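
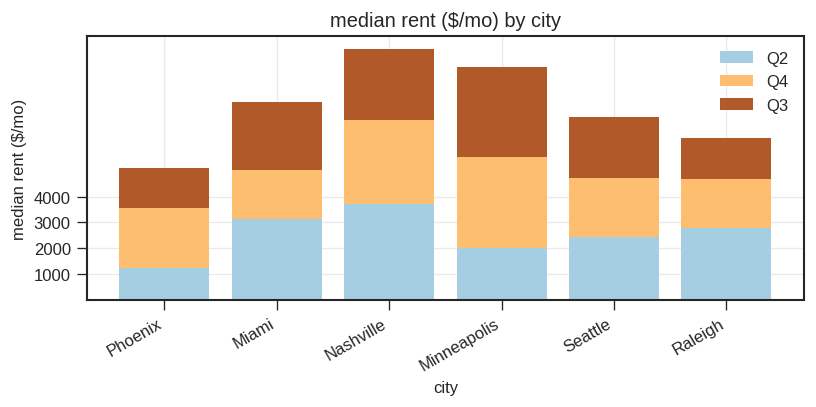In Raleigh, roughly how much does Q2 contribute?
≈ 3000

Q2 top ≈ 3000, bottom ≈ 0; segment ≈ 3000.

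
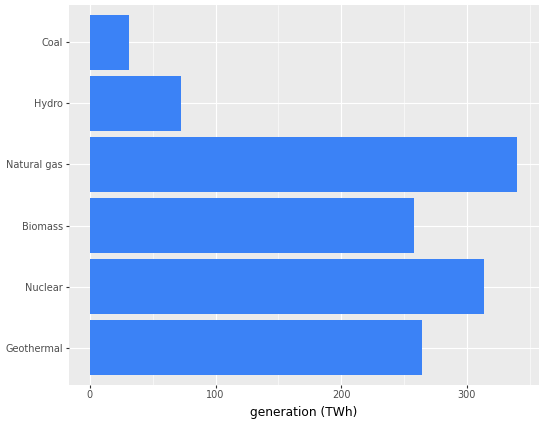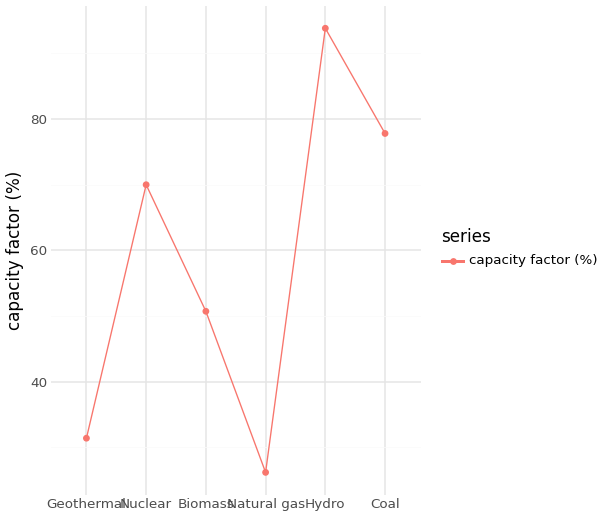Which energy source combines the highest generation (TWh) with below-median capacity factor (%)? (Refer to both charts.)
Chart 2 median capacity factor (%) ≈ 60; below-median energy sources: Geothermal, Biomass, Natural gas. Among those, Natural gas has the highest generation (TWh) (≈ 350).

Natural gas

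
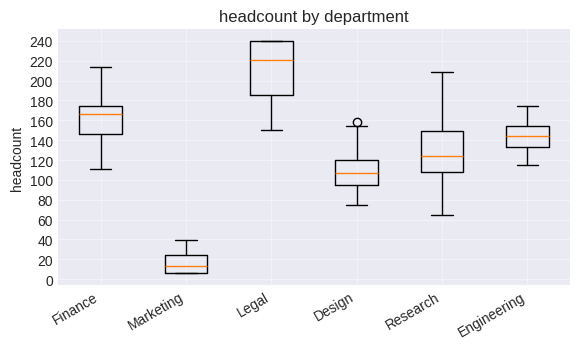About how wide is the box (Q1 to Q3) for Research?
Q3 ≈ 140, Q1 ≈ 100; IQR ≈ 40.

≈ 40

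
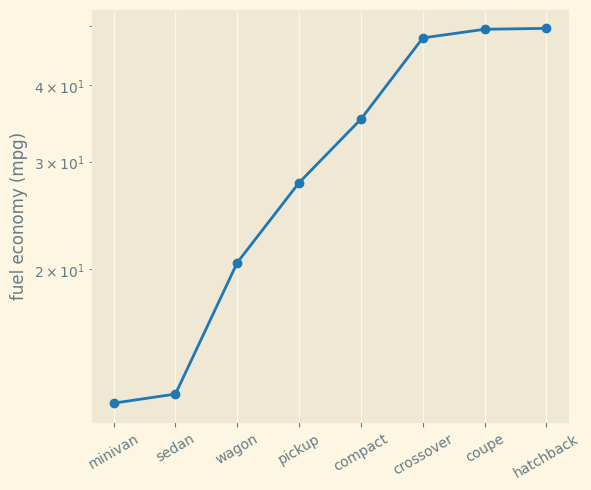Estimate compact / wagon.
compact ≈ 35, wagon ≈ 20; 35/20 ≈ 1.75.

≈ 1.75×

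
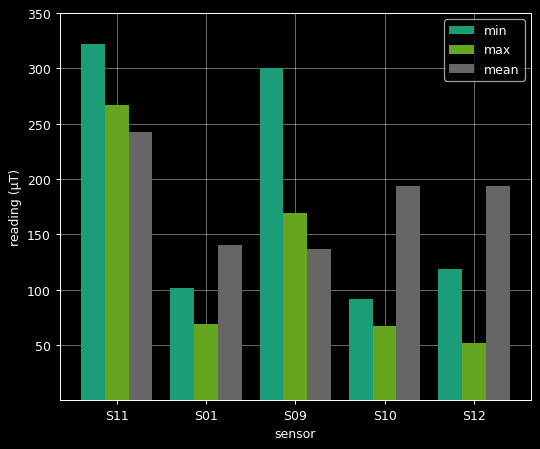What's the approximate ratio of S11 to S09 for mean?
S11 ≈ 250, S09 ≈ 150; 250/150 ≈ 1.67.

≈ 1.67×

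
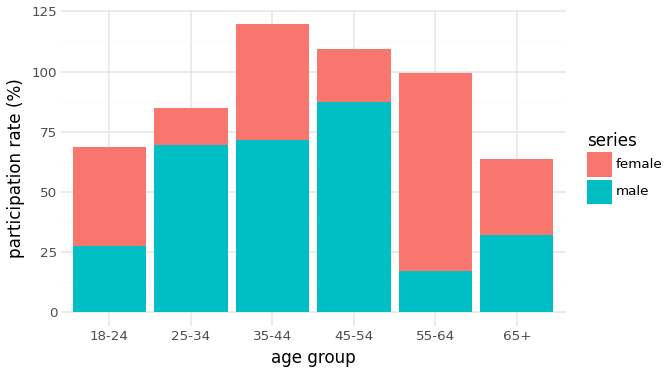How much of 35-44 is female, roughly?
≈ 50

female top ≈ 120, bottom ≈ 70; segment ≈ 50.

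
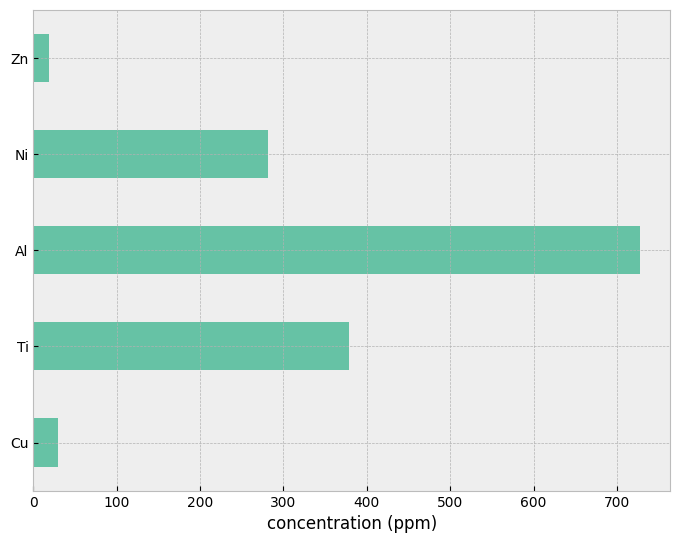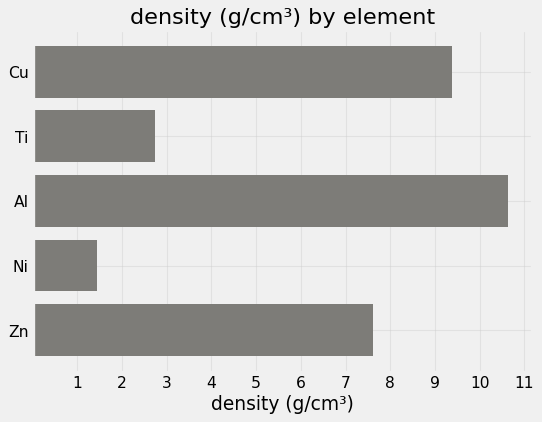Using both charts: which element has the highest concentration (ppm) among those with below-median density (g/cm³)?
Ti

Chart 2 median density (g/cm³) ≈ 8; below-median elements: Ti, Ni. Among those, Ti has the highest concentration (ppm) (≈ 400).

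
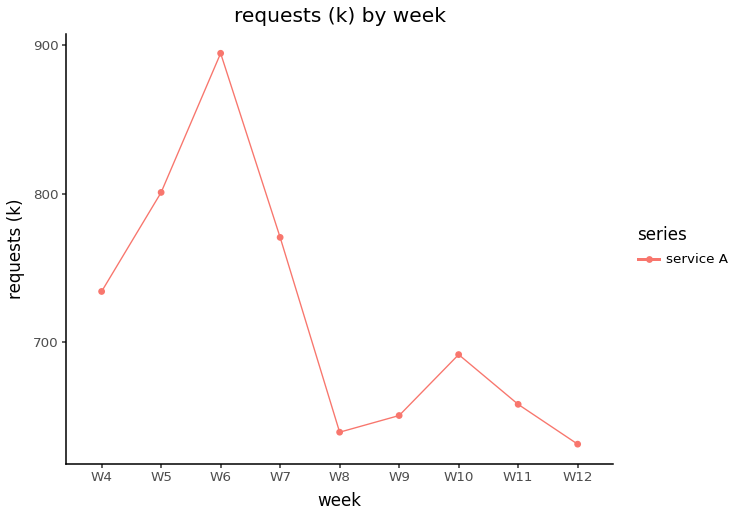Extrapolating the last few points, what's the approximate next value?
Last three: 700, 650, 625 → slope ≈ -37.5/step → next ≈ 587.5.

≈ 587.5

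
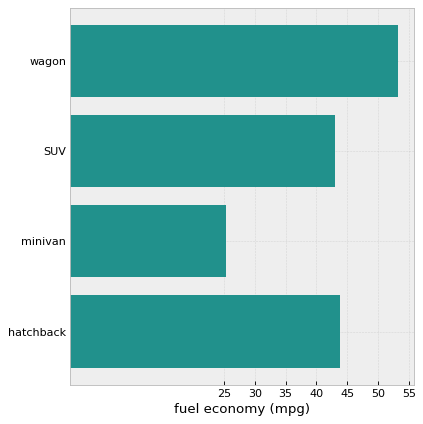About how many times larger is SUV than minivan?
SUV ≈ 45, minivan ≈ 25; 45/25 ≈ 1.8.

≈ 1.8×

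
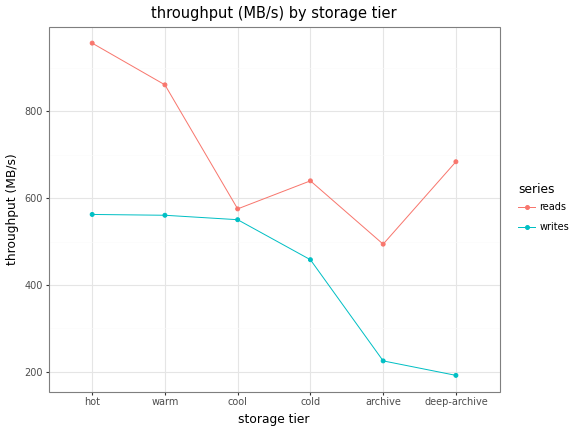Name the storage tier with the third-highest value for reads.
deep-archive

Top 4 for reads: hot ≈ 1000, warm ≈ 900, deep-archive ≈ 700, cold ≈ 600.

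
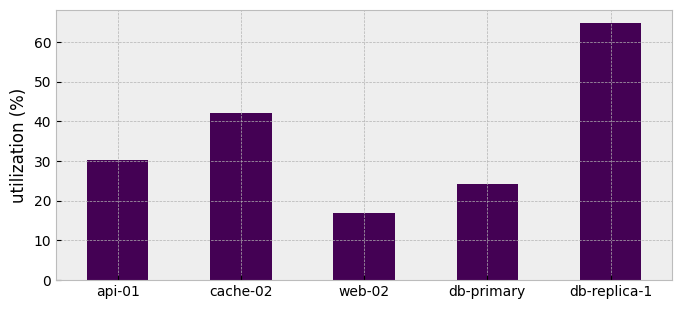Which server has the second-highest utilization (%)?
Top 3: db-replica-1 ≈ 60, cache-02 ≈ 40, api-01 ≈ 30.

cache-02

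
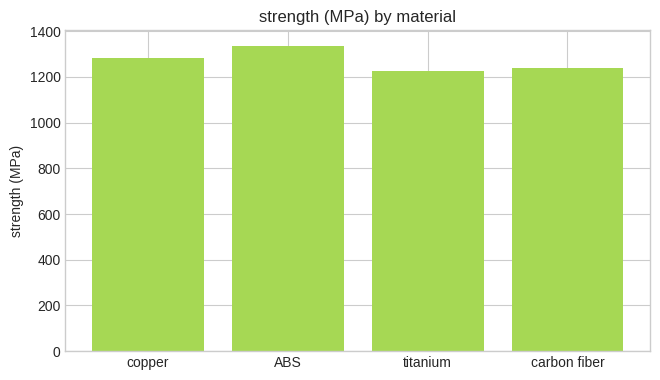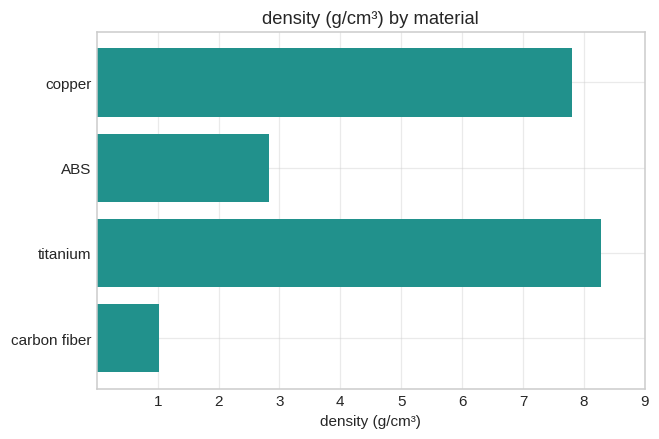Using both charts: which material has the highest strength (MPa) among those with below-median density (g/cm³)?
ABS

Chart 2 median density (g/cm³) ≈ 5; below-median materials: ABS, carbon fiber. Among those, ABS has the highest strength (MPa) (≈ 1400).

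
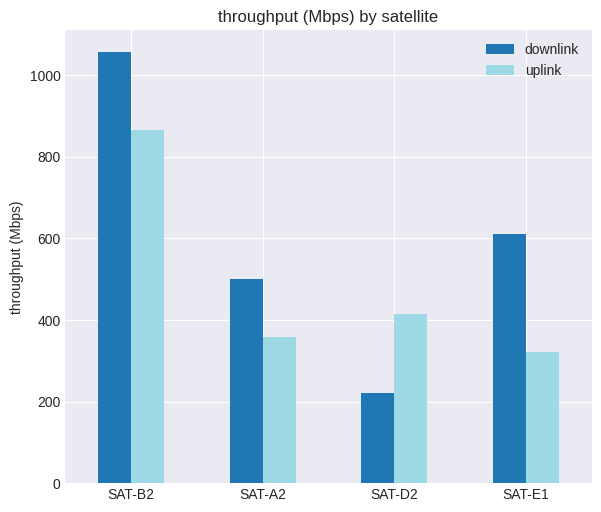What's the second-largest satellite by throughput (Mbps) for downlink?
Top 3 for downlink: SAT-B2 ≈ 1100, SAT-E1 ≈ 600, SAT-A2 ≈ 500.

SAT-E1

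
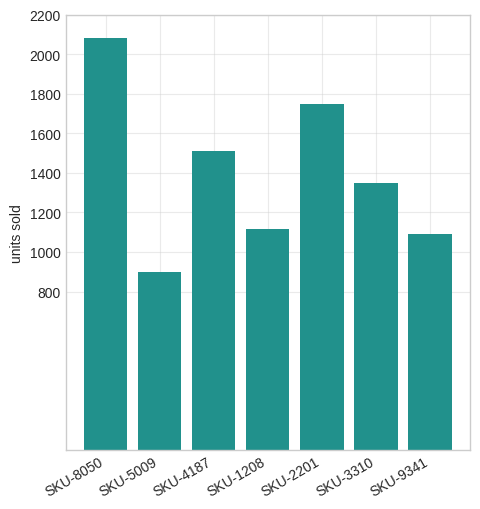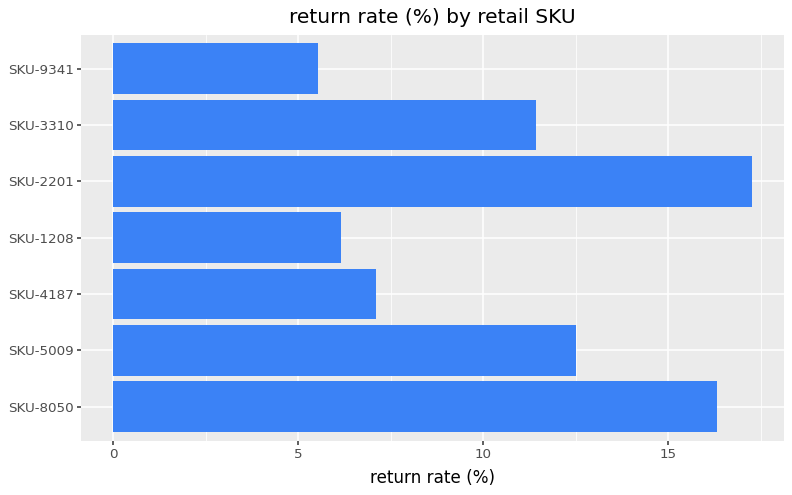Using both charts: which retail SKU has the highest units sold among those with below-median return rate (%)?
Chart 2 median return rate (%) ≈ 12; below-median retail SKUs: SKU-4187, SKU-1208, SKU-9341. Among those, SKU-4187 has the highest units sold (≈ 1600).

SKU-4187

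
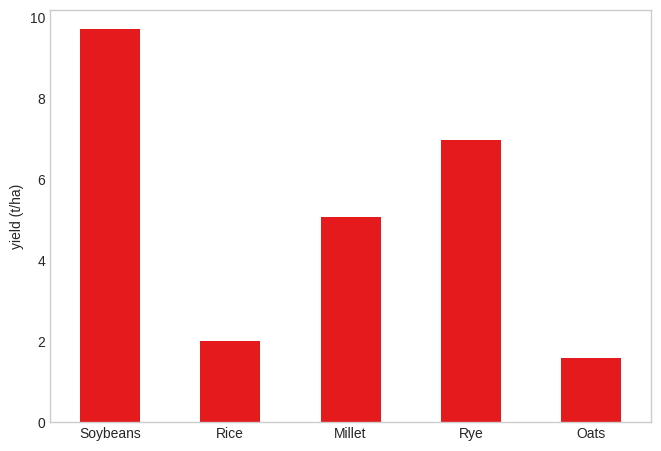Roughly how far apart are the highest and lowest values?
Max Soybeans ≈ 10, min Oats ≈ 2; range ≈ 8.

≈ 8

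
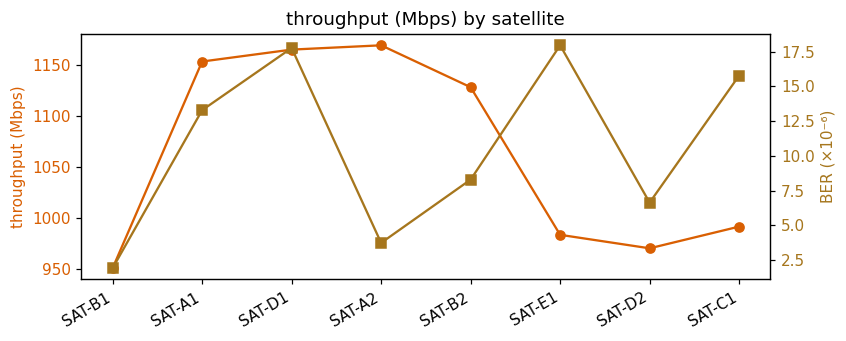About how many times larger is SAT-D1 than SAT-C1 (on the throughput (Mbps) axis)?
SAT-D1 ≈ 1160, SAT-C1 ≈ 1000; 1160/1000 ≈ 1.16.

≈ 1.16×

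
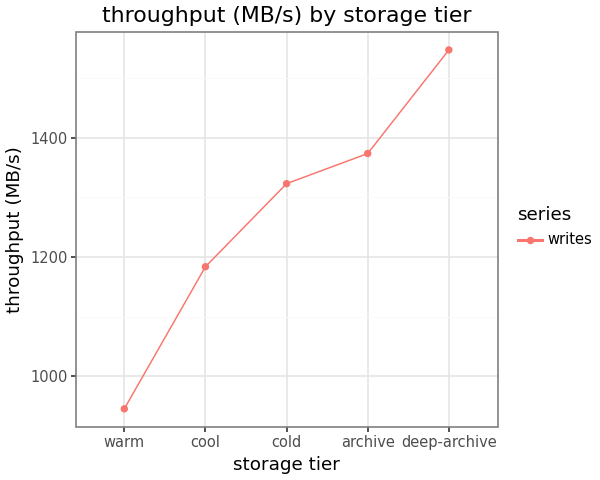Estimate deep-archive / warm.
≈ 1.67×

deep-archive ≈ 1500, warm ≈ 900; 1500/900 ≈ 1.67.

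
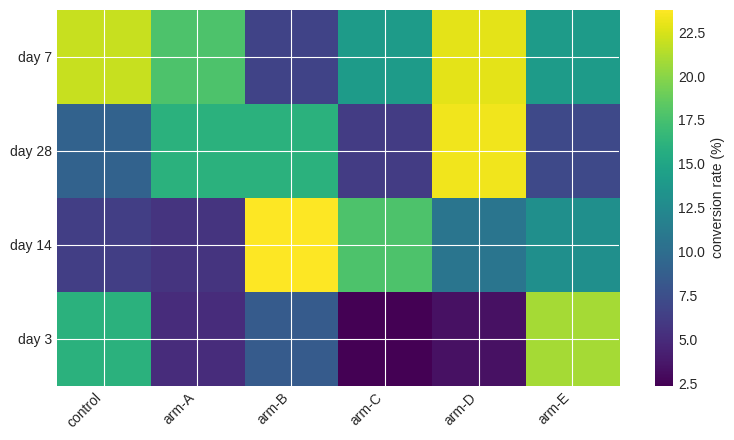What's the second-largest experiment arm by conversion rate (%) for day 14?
arm-C

Top 3 for day 14: arm-B ≈ 24, arm-C ≈ 18, arm-E ≈ 14.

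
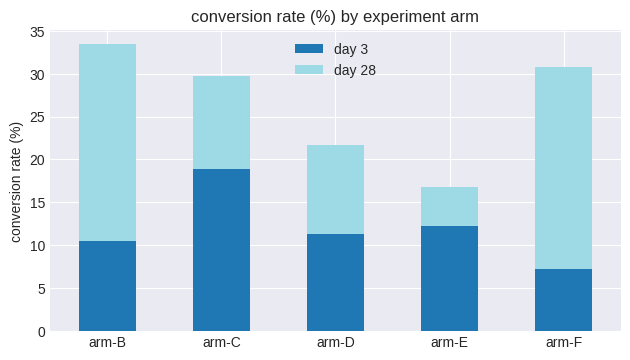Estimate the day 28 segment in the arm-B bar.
day 28 top ≈ 35, bottom ≈ 10; segment ≈ 25.

≈ 25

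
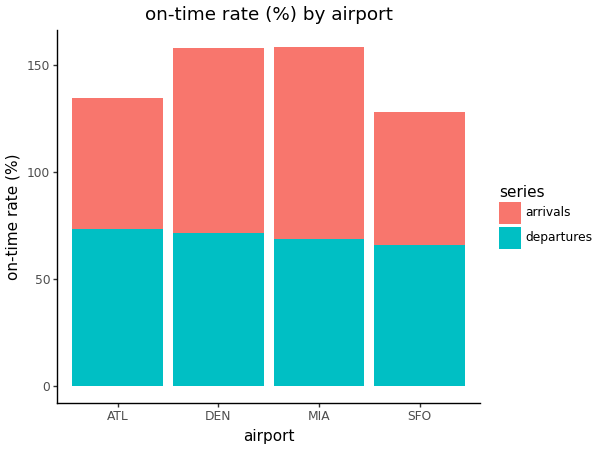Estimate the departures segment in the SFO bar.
≈ 60

departures top ≈ 60, bottom ≈ 0; segment ≈ 60.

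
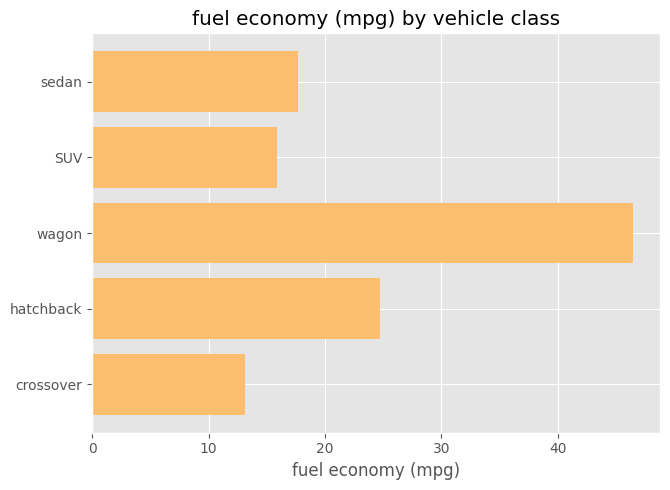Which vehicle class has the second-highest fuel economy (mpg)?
Top 3: wagon ≈ 45, hatchback ≈ 25, sedan ≈ 20.

hatchback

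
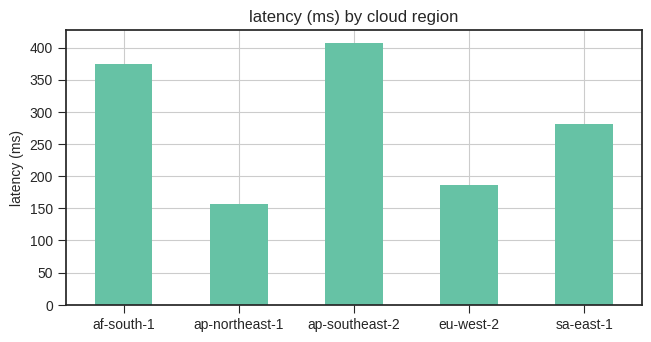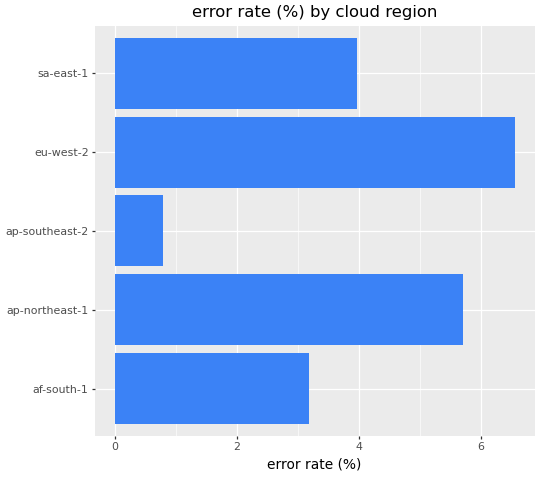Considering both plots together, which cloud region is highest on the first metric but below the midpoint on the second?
ap-southeast-2

Chart 2 median error rate (%) ≈ 4; below-median cloud regions: af-south-1, ap-southeast-2. Among those, ap-southeast-2 has the highest latency (ms) (≈ 400).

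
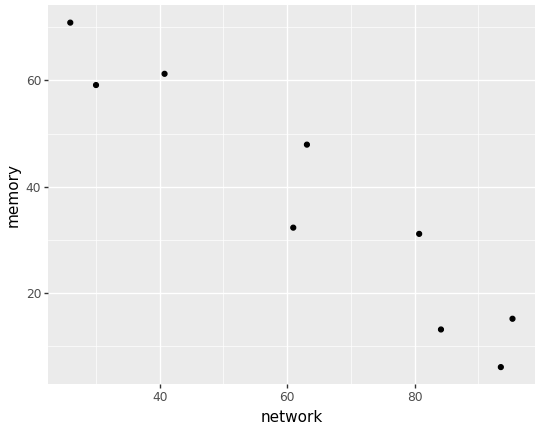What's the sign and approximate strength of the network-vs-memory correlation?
negative, strong

Points are negatively correlated; strong (|r| ≈ 1.0).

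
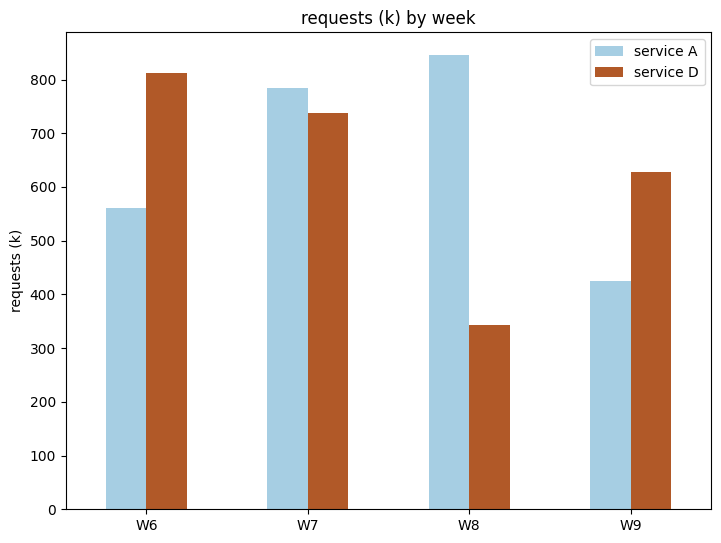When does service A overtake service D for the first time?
W6: service A ≈ 600 vs service D ≈ 800 (not yet); W7: service A ≈ 800 vs service D ≈ 700 (first crossover).

W7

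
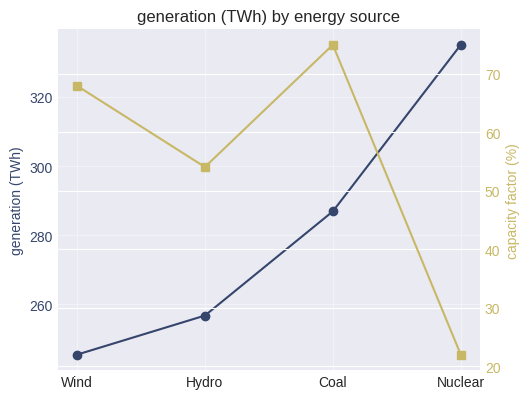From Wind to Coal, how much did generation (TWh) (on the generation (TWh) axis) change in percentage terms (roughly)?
Wind ≈ 250, Coal ≈ 290; (290 − 250) / 250 ≈ +16%.

≈ +16%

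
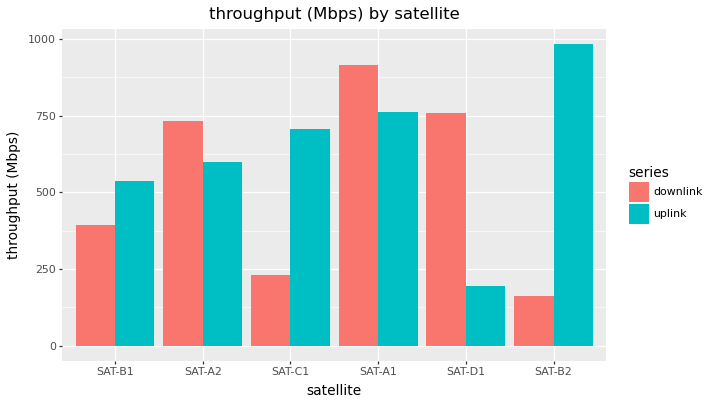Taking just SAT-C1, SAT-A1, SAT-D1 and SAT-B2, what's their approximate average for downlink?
(200 + 900 + 800 + 200) / 4 ≈ 525.

≈ 525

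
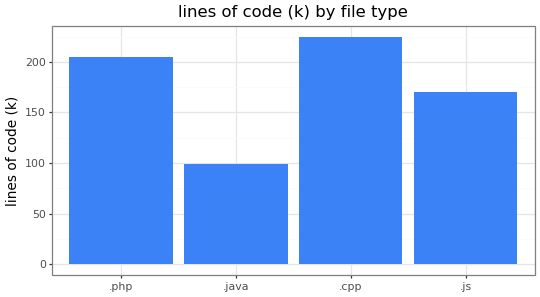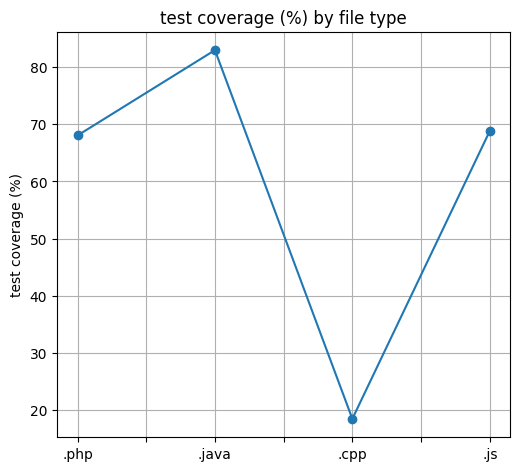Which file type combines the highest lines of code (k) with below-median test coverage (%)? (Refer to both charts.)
.cpp

Chart 2 median test coverage (%) ≈ 70; below-median file types: .php, .cpp. Among those, .cpp has the highest lines of code (k) (≈ 225).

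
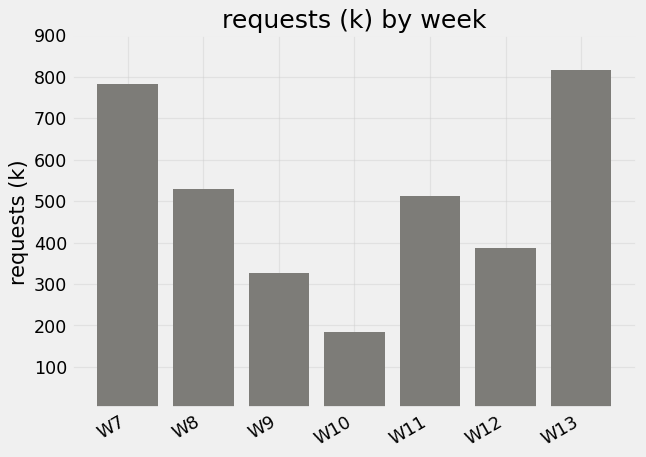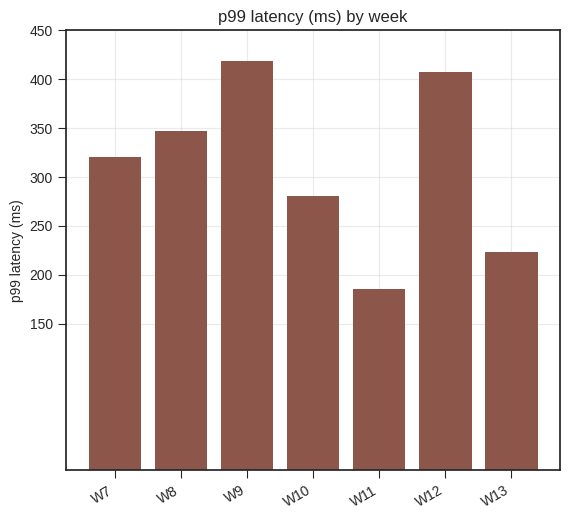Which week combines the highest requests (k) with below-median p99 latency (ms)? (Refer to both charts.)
W13

Chart 2 median p99 latency (ms) ≈ 300; below-median weeks: W10, W11, W13. Among those, W13 has the highest requests (k) (≈ 800).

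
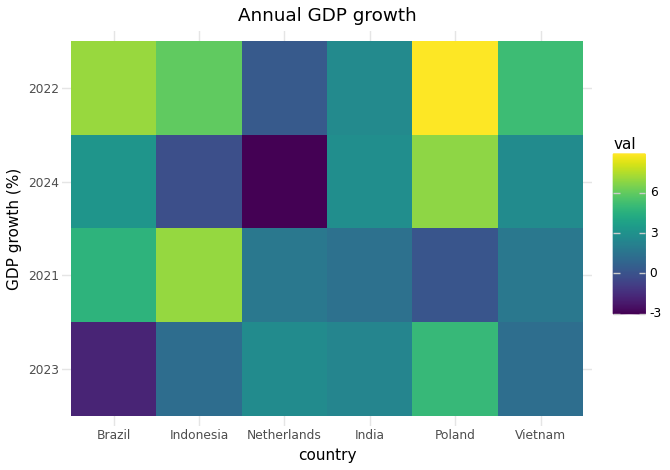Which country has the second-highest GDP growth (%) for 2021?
Brazil

Top 3 for 2021: Indonesia ≈ 8, Brazil ≈ 4, Netherlands ≈ 2.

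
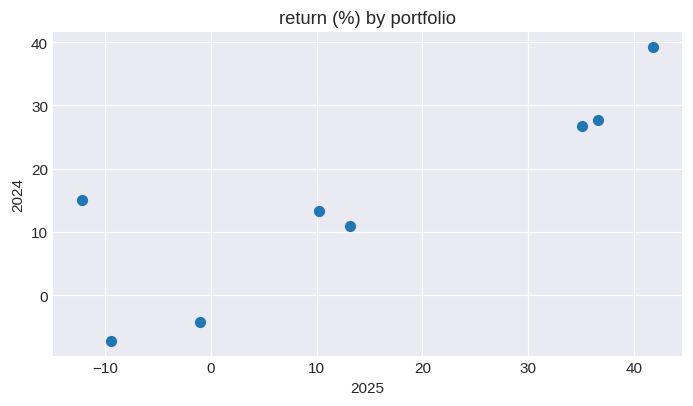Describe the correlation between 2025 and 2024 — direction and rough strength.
positive, strong

Points are positively correlated; strong (|r| ≈ 0.9).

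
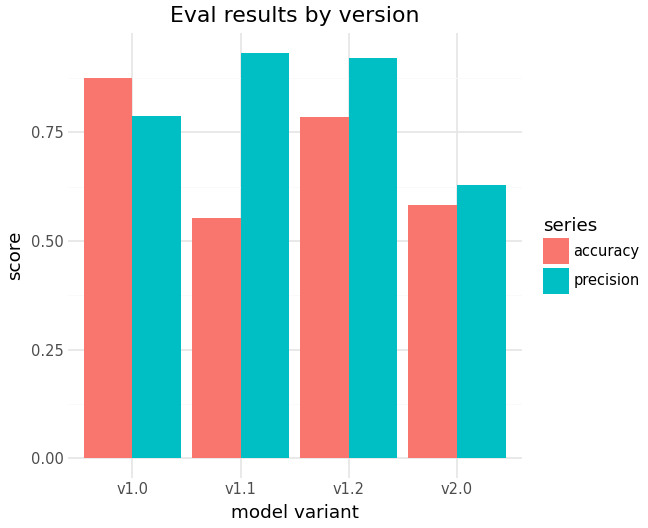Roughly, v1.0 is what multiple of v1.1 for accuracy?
≈ 1.5×

v1.0 ≈ 0.9, v1.1 ≈ 0.6; 0.9/0.6 ≈ 1.5.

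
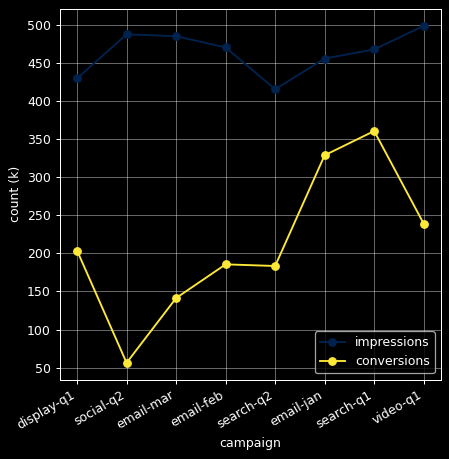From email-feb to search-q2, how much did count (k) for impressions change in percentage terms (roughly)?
email-feb ≈ 450, search-q2 ≈ 400; (400 − 450) / 450 ≈ -11.1%.

≈ -11.1%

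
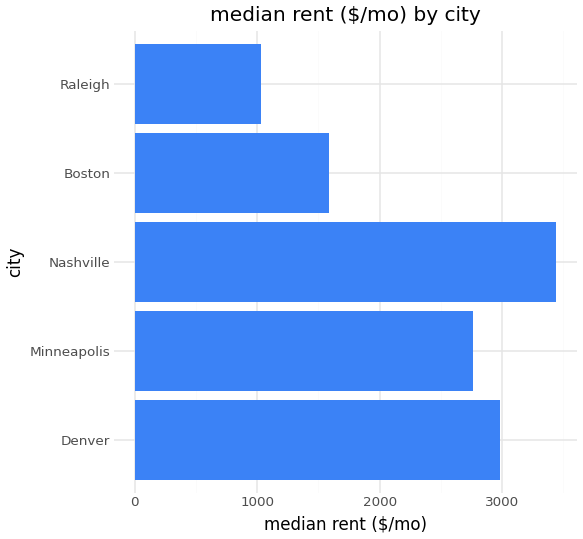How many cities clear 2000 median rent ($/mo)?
3

Above 2000: Denver, Minneapolis, Nashville.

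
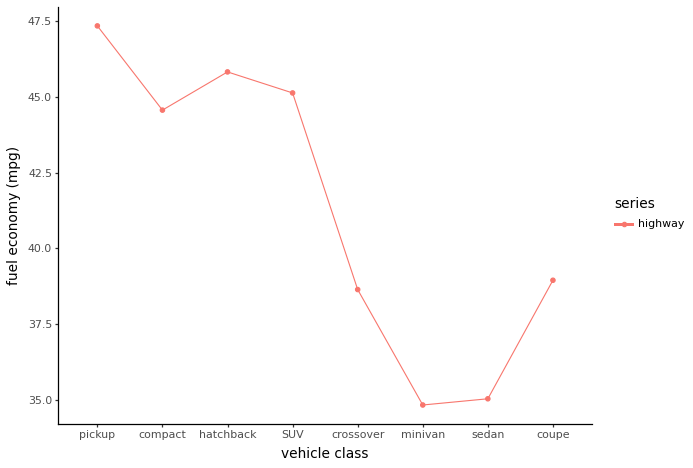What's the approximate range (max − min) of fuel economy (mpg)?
≈ 14

Max pickup ≈ 48, min minivan ≈ 34; range ≈ 14.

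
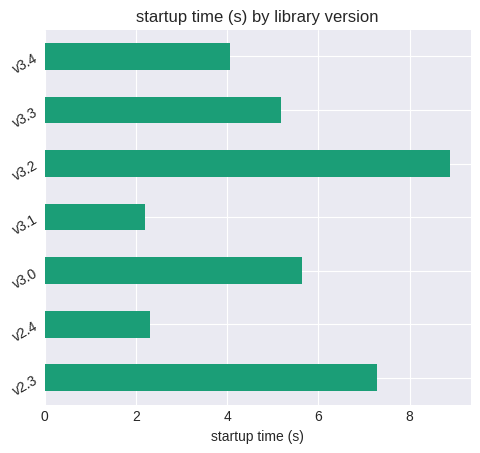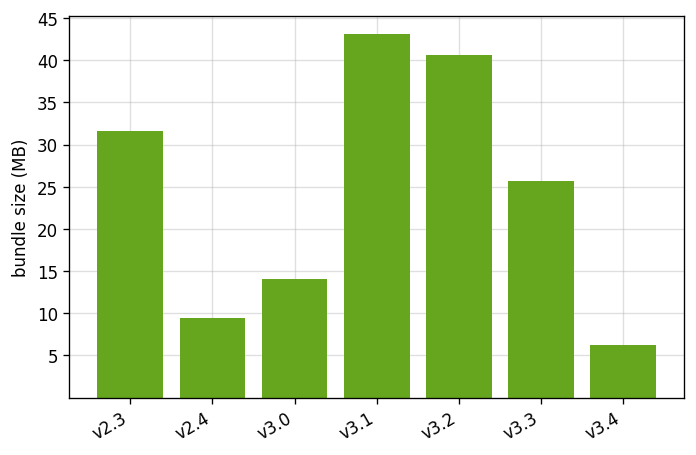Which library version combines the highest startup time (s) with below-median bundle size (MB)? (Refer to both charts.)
Chart 2 median bundle size (MB) ≈ 25; below-median library versions: v2.4, v3.0, v3.4. Among those, v3.0 has the highest startup time (s) (≈ 6).

v3.0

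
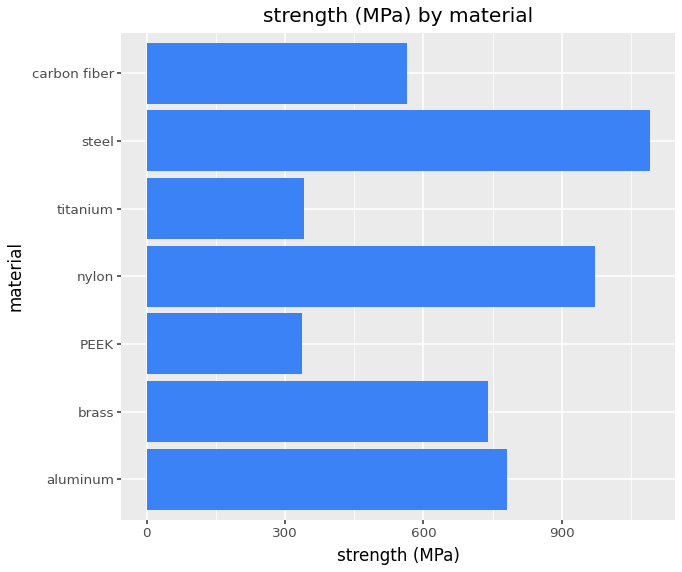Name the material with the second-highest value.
Top 3: steel ≈ 1100, nylon ≈ 1000, aluminum ≈ 800.

nylon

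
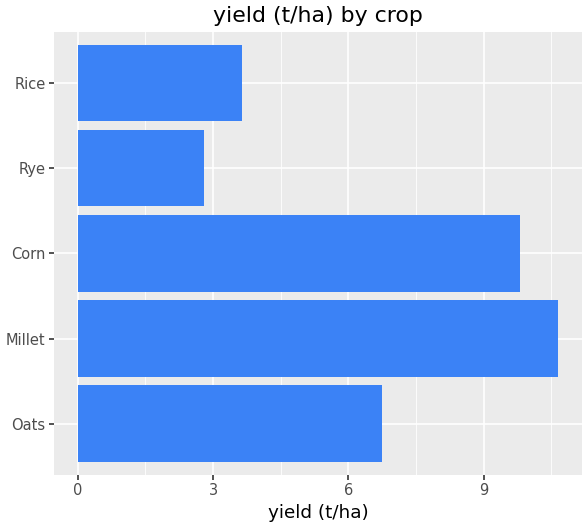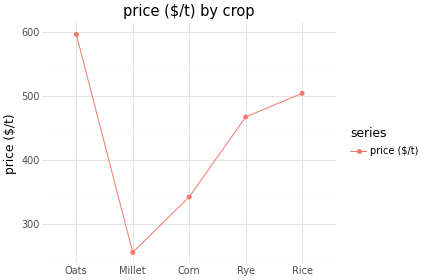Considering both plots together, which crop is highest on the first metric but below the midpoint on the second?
Millet

Chart 2 median price ($/t) ≈ 500; below-median crops: Millet, Corn. Among those, Millet has the highest yield (t/ha) (≈ 11).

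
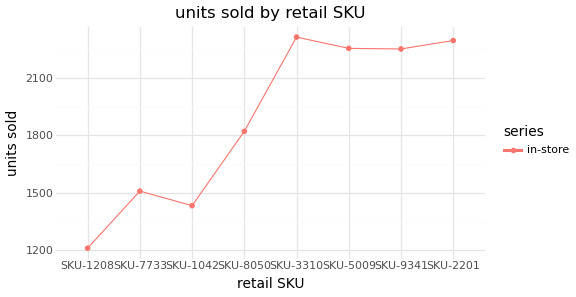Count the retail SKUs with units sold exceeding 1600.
5

Above 1600: SKU-8050, SKU-3310, SKU-5009, SKU-9341, SKU-2201.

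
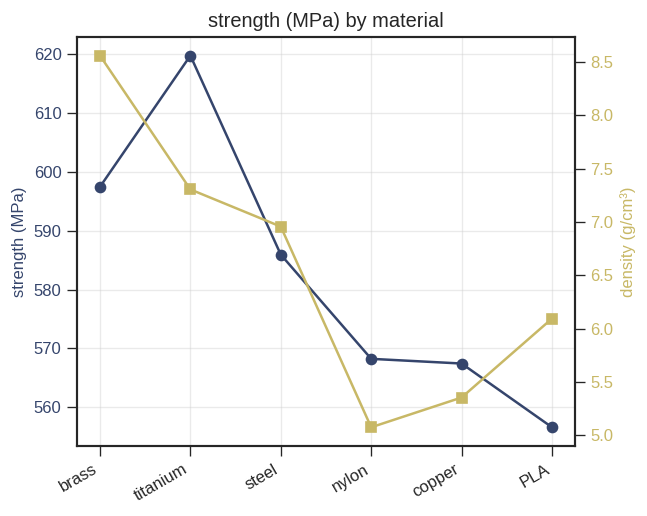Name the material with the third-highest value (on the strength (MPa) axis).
Top 4 (on the strength (MPa) axis): titanium ≈ 620, brass ≈ 600, steel ≈ 590, nylon ≈ 570.

steel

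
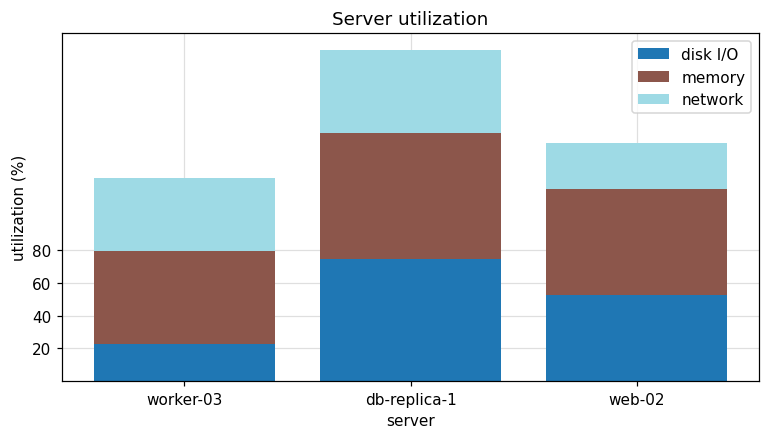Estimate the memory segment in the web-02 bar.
memory top ≈ 120, bottom ≈ 60; segment ≈ 60.

≈ 60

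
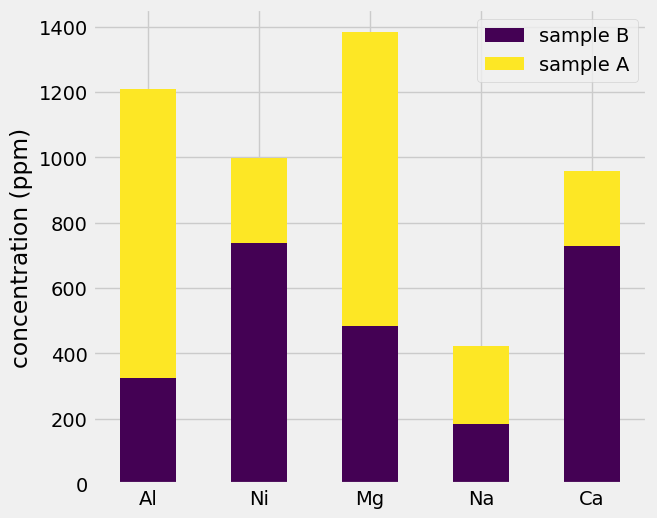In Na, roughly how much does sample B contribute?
sample B top ≈ 200, bottom ≈ 0; segment ≈ 200.

≈ 200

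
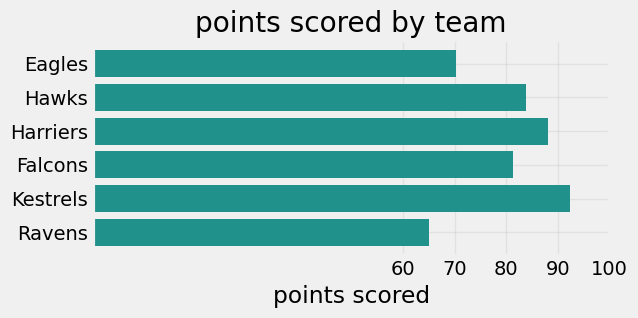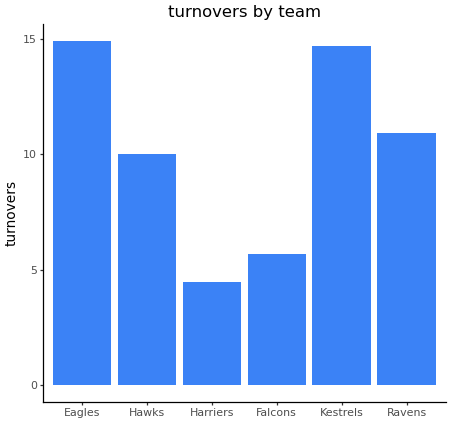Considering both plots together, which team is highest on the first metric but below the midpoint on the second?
Chart 2 median turnovers ≈ 10; below-median teams: Hawks, Harriers, Falcons. Among those, Harriers has the highest points scored (≈ 90).

Harriers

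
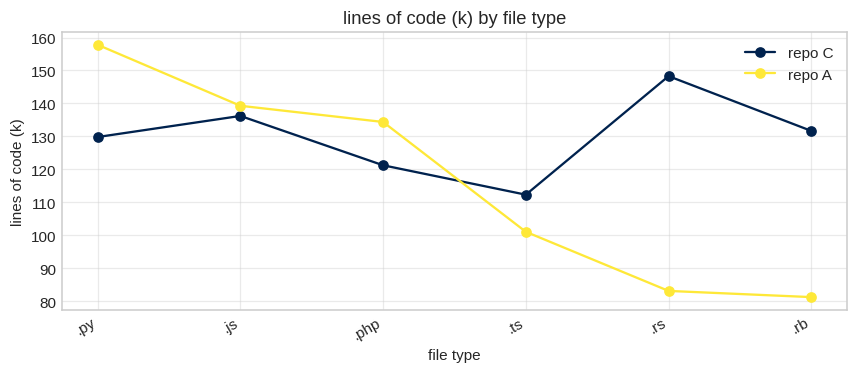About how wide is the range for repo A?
≈ 80

Max .py ≈ 160, min .rb ≈ 80; range ≈ 80.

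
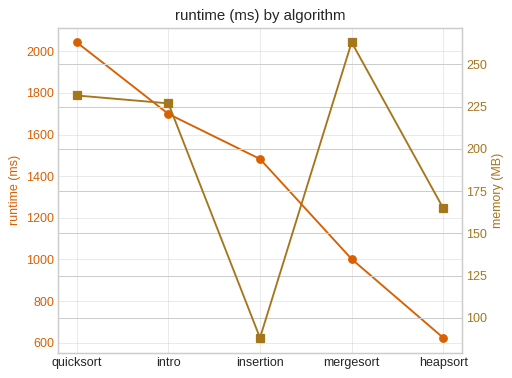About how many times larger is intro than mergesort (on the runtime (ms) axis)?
≈ 1.6×

intro ≈ 1600, mergesort ≈ 1000; 1600/1000 ≈ 1.6.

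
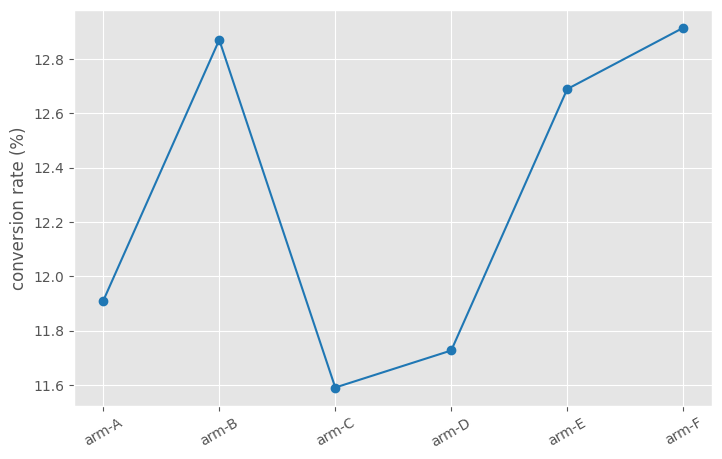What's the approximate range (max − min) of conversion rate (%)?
Max arm-F ≈ 13.0, min arm-C ≈ 11.6; range ≈ 1.4.

≈ 1.4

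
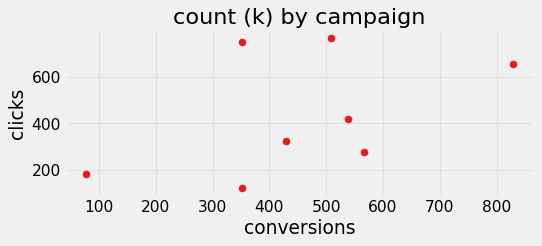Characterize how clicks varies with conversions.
Points are positively correlated; moderate (|r| ≈ 0.5).

positive, moderate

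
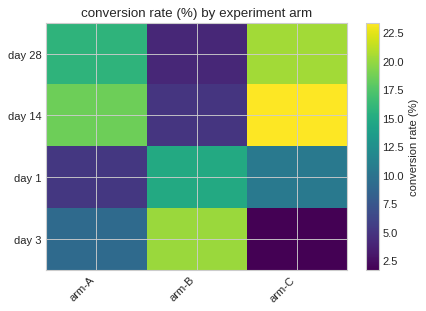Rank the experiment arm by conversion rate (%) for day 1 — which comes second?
Top 3 for day 1: arm-B ≈ 14, arm-C ≈ 10, arm-A ≈ 6.

arm-C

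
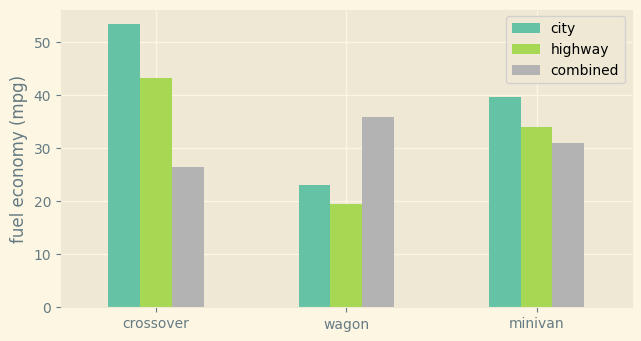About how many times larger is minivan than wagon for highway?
minivan ≈ 35, wagon ≈ 20; 35/20 ≈ 1.75.

≈ 1.75×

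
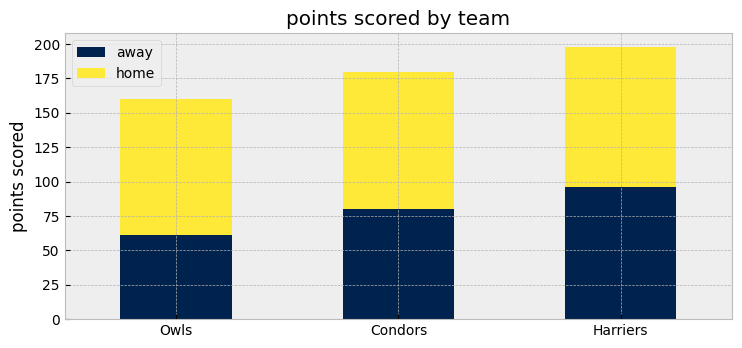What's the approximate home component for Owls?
≈ 100

home top ≈ 160, bottom ≈ 60; segment ≈ 100.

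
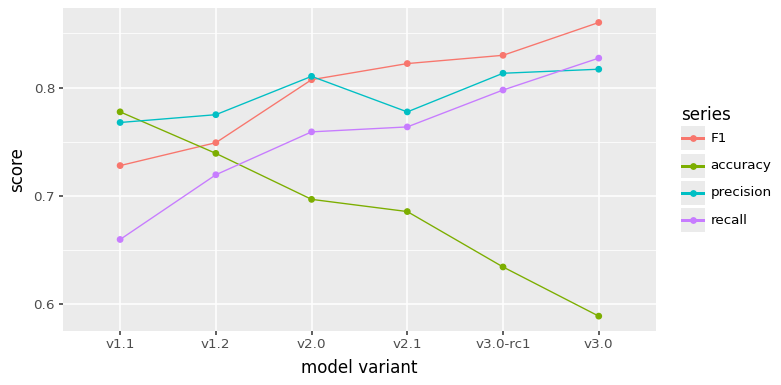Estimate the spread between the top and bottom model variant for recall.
≈ 0.20

Max v3.0 ≈ 0.85, min v1.1 ≈ 0.65; range ≈ 0.20.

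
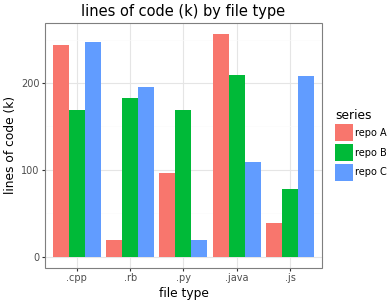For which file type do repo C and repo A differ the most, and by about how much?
.rb, ≈ 175 k

.rb: repo C ≈ 200, repo A ≈ 25 → gap ≈ 175. Next-largest (.js) is only ≈ 150.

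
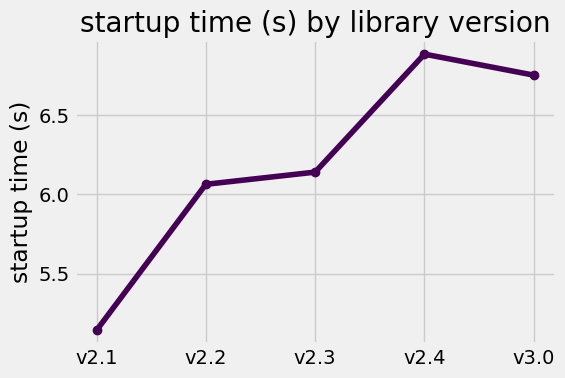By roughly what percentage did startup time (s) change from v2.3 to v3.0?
v2.3 ≈ 6.2, v3.0 ≈ 6.8; (6.8 − 6.2) / 6.2 ≈ +9.7%.

≈ +9.7%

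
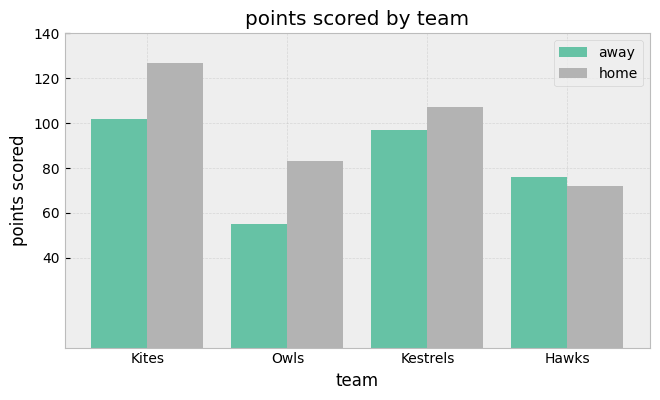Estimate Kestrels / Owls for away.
≈ 1.67×

Kestrels ≈ 100, Owls ≈ 60; 100/60 ≈ 1.67.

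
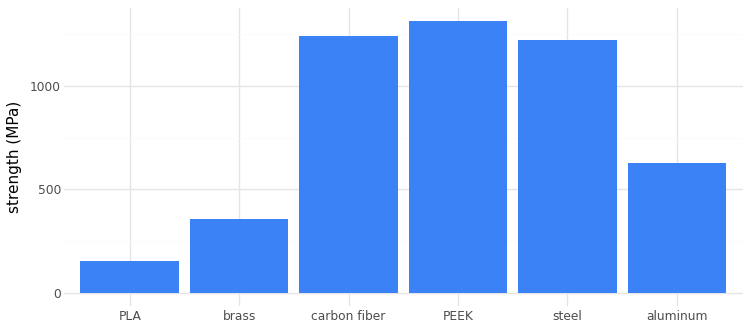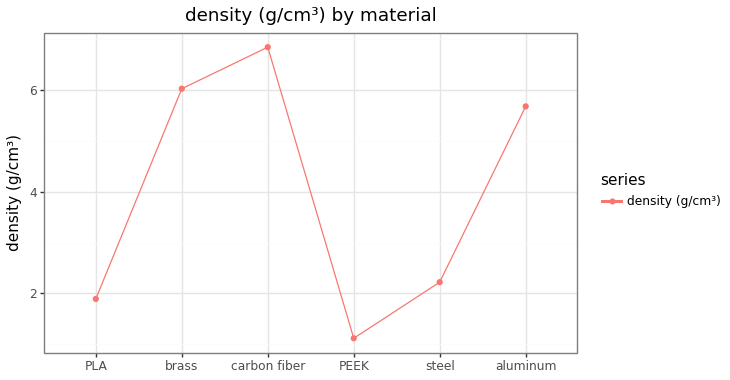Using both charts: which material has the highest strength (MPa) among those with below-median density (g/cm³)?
Chart 2 median density (g/cm³) ≈ 4; below-median materials: PLA, PEEK, steel. Among those, PEEK has the highest strength (MPa) (≈ 1400).

PEEK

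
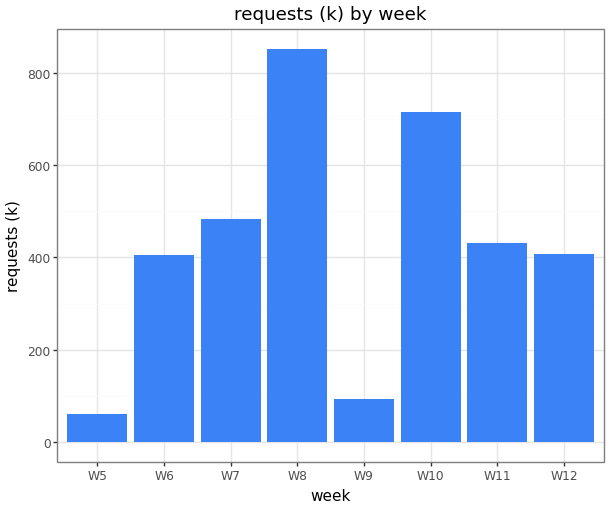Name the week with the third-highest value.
W7

Top 4: W8 ≈ 900, W10 ≈ 700, W7 ≈ 500, W11 ≈ 400.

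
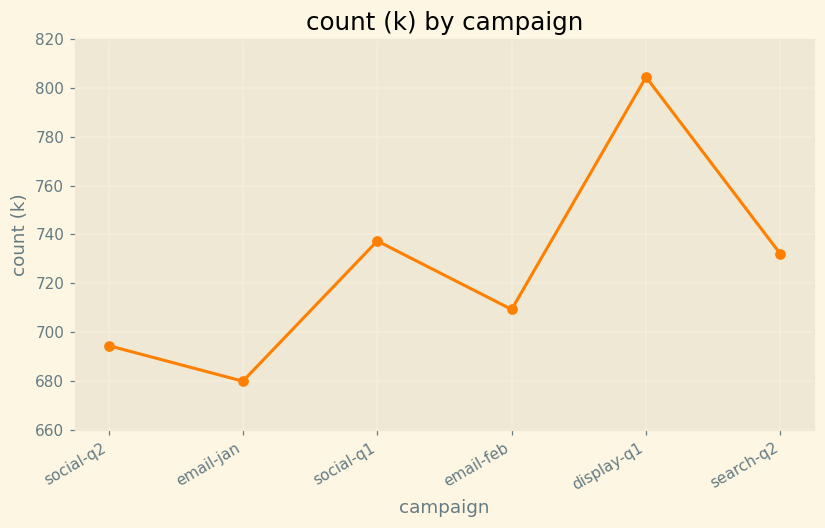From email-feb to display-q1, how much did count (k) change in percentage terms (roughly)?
≈ +14.3%

email-feb ≈ 700, display-q1 ≈ 800; (800 − 700) / 700 ≈ +14.3%.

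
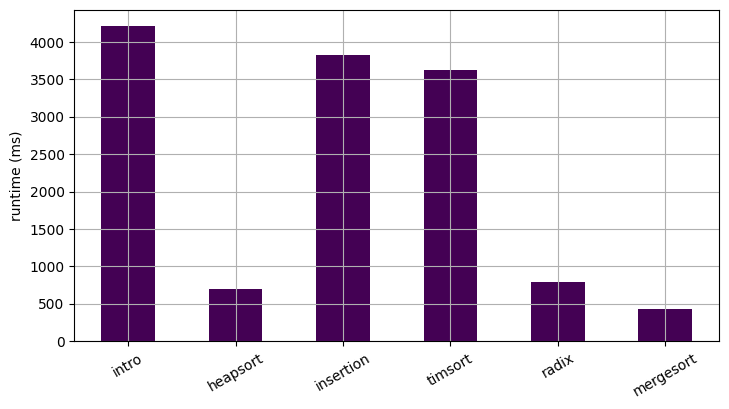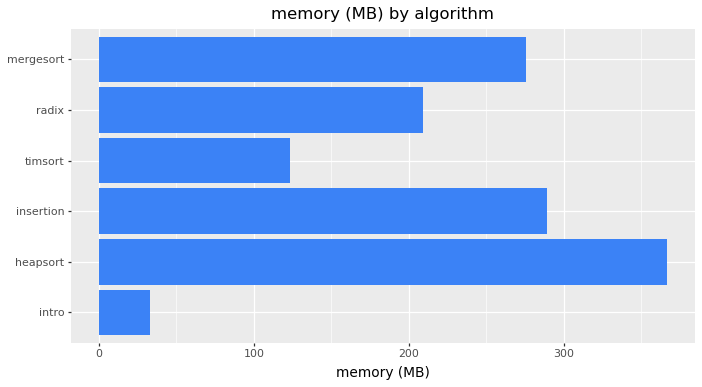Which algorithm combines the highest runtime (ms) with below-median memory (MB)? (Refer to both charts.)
intro

Chart 2 median memory (MB) ≈ 250; below-median algorithms: intro, timsort, radix. Among those, intro has the highest runtime (ms) (≈ 4000).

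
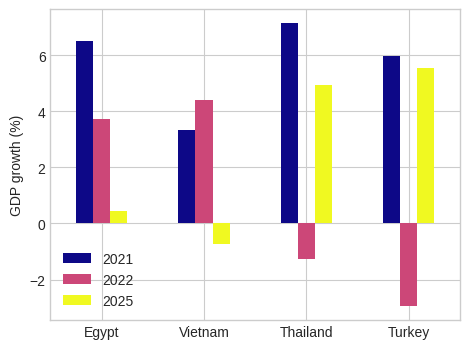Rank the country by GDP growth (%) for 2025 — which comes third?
Top 4 for 2025: Turkey ≈ 6, Thailand ≈ 5, Egypt ≈ 0, Vietnam ≈ -1.

Egypt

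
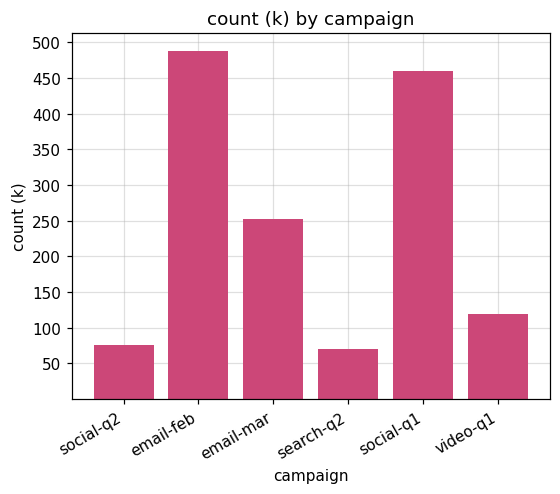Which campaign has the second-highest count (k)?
Top 3: email-feb ≈ 500, social-q1 ≈ 450, email-mar ≈ 250.

social-q1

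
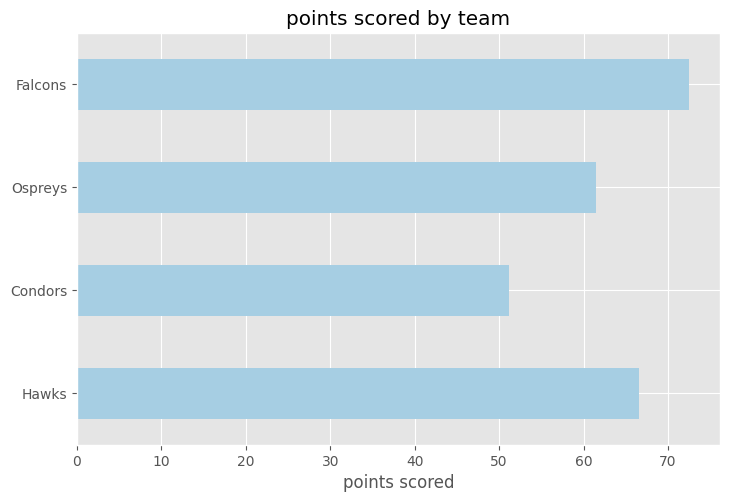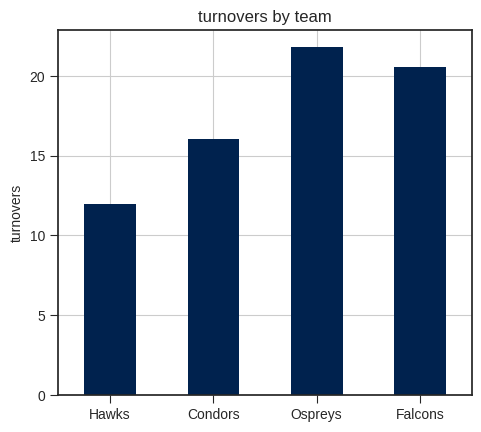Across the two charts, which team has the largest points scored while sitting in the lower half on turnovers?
Chart 2 median turnovers ≈ 18; below-median teams: Hawks, Condors. Among those, Hawks has the highest points scored (≈ 70).

Hawks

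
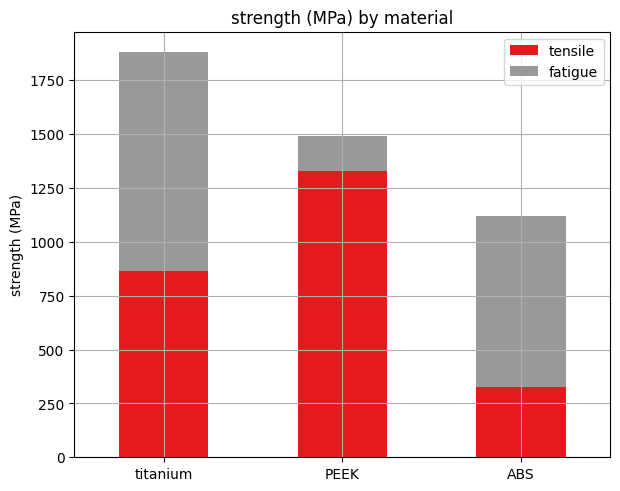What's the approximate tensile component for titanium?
≈ 800

tensile top ≈ 800, bottom ≈ 0; segment ≈ 800.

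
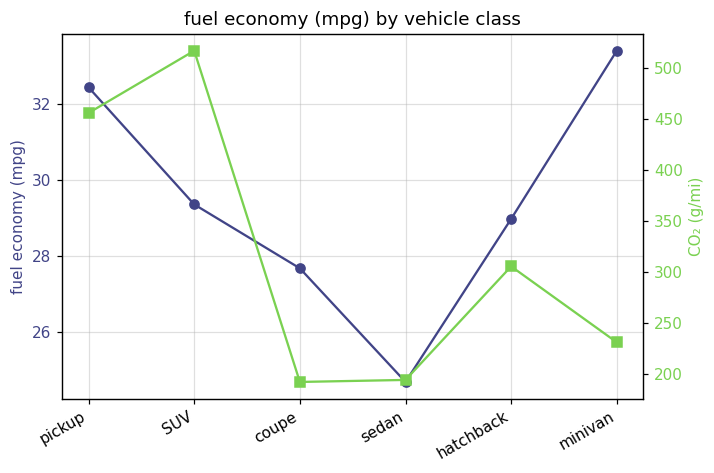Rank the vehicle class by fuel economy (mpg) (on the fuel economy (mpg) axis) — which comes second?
Top 3 (on the fuel economy (mpg) axis): minivan ≈ 33, pickup ≈ 32, SUV ≈ 29.

pickup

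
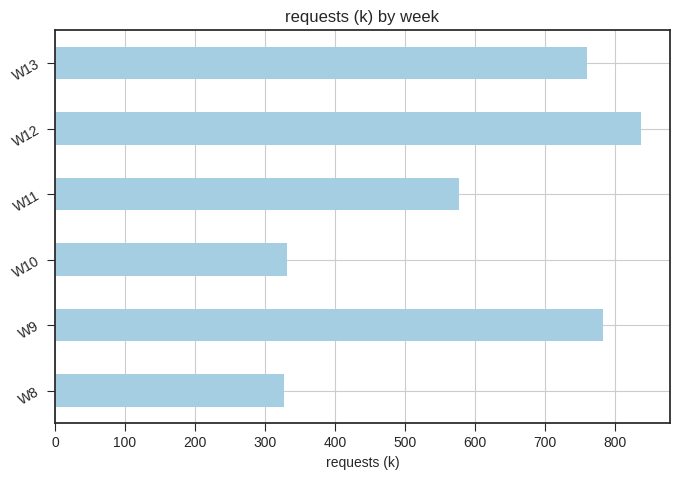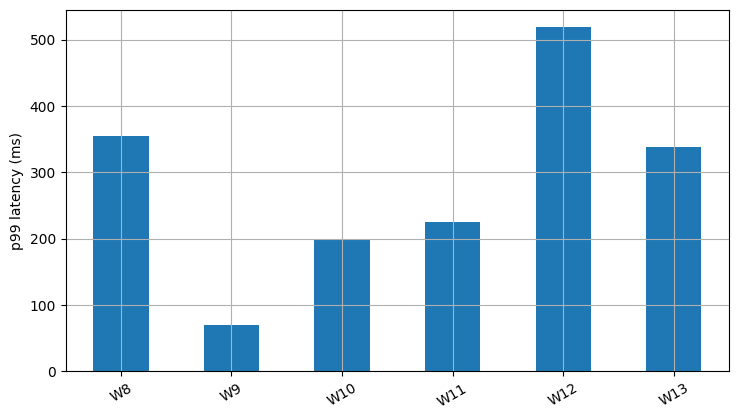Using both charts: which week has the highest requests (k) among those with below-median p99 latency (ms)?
W9

Chart 2 median p99 latency (ms) ≈ 300; below-median weeks: W9, W10, W11. Among those, W9 has the highest requests (k) (≈ 800).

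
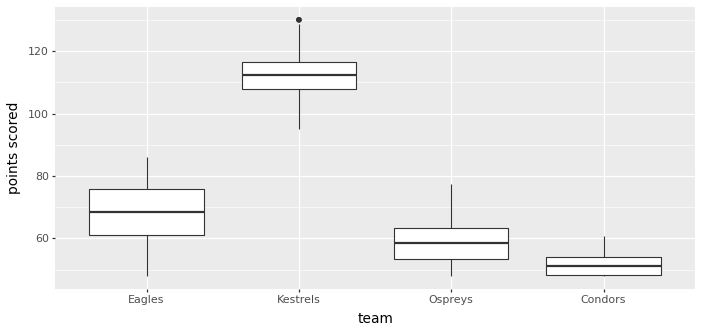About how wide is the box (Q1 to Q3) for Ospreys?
Q3 ≈ 60, Q1 ≈ 50; IQR ≈ 10.

≈ 10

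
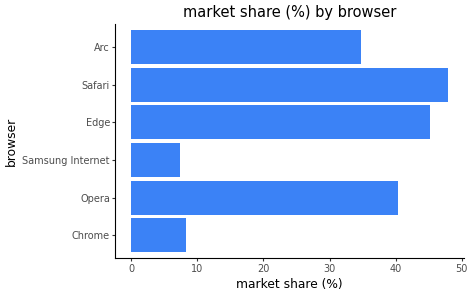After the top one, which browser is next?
Edge

Top 3: Safari ≈ 50, Edge ≈ 45, Opera ≈ 40.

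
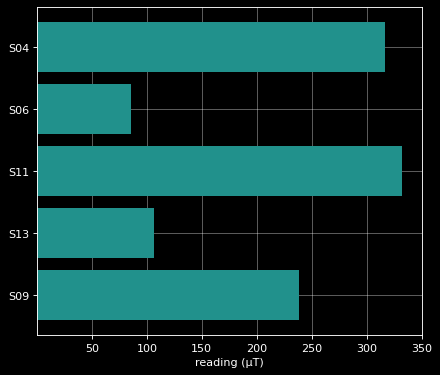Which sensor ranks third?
Top 4: S11 ≈ 350, S04 ≈ 300, S09 ≈ 250, S13 ≈ 100.

S09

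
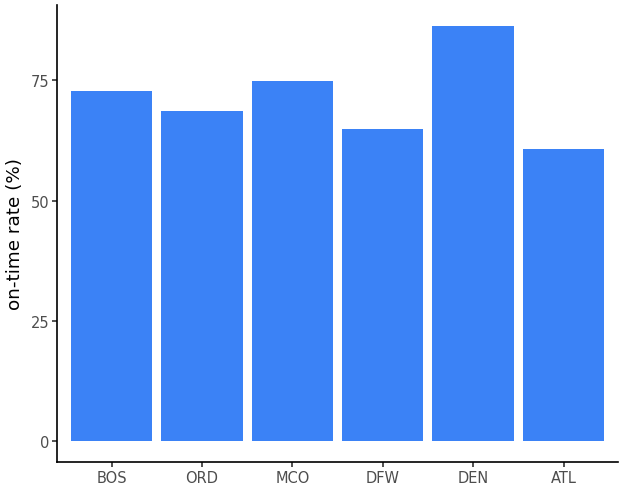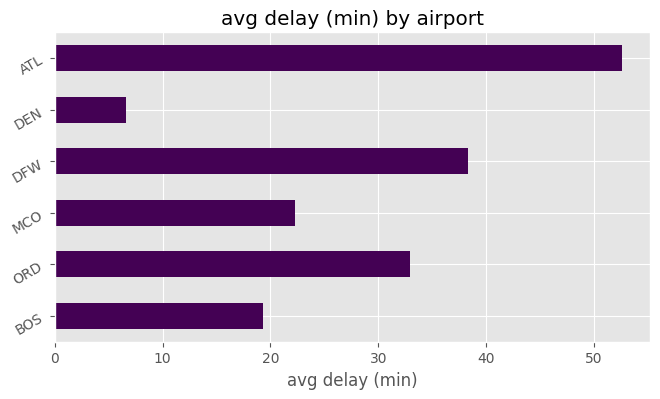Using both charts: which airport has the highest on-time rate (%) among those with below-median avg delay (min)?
Chart 2 median avg delay (min) ≈ 30; below-median airports: BOS, MCO, DEN. Among those, DEN has the highest on-time rate (%) (≈ 90).

DEN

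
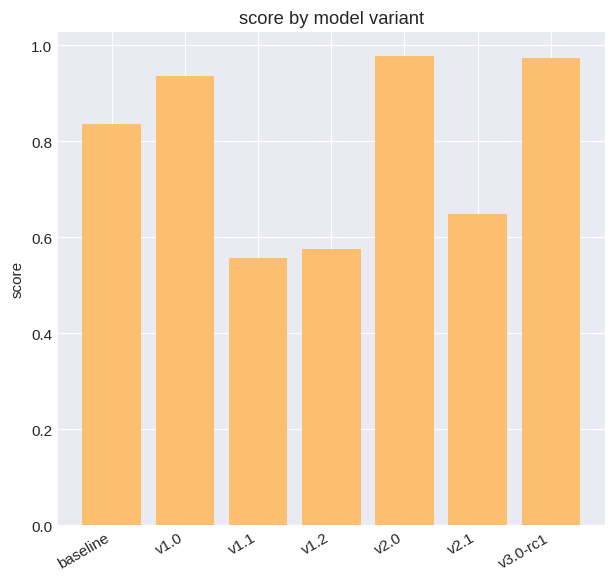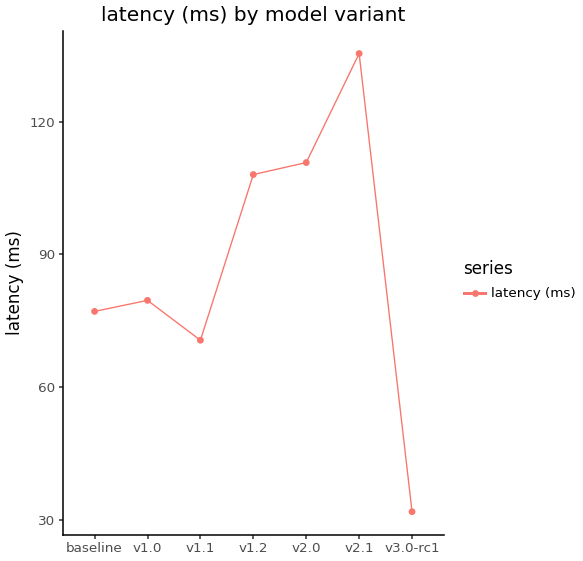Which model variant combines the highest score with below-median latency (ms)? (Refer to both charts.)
Chart 2 median latency (ms) ≈ 80; below-median model variants: baseline, v1.1, v3.0-rc1. Among those, v3.0-rc1 has the highest score (≈ 1).

v3.0-rc1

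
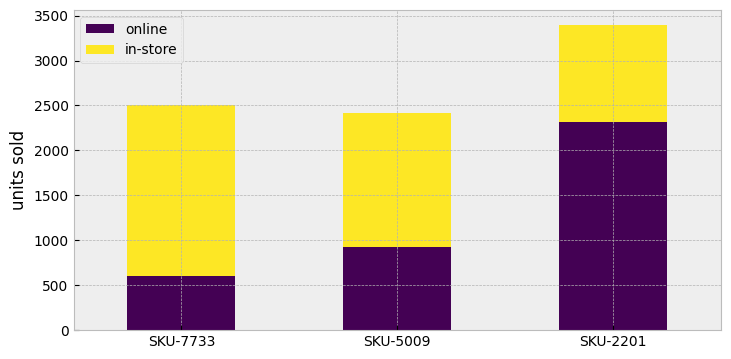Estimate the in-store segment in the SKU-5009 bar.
≈ 1500

in-store top ≈ 2500, bottom ≈ 1000; segment ≈ 1500.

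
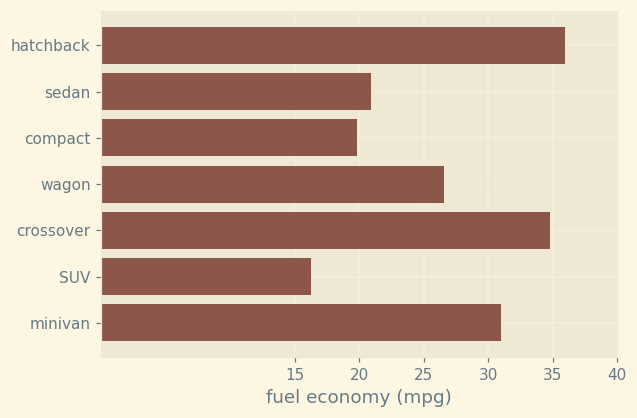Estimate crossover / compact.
≈ 1.75×

crossover ≈ 35, compact ≈ 20; 35/20 ≈ 1.75.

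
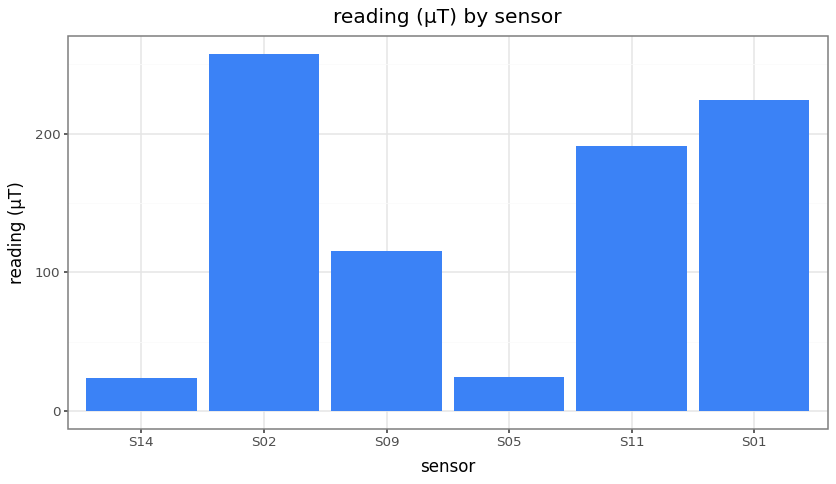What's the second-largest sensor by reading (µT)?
S01

Top 3: S02 ≈ 250, S01 ≈ 225, S11 ≈ 200.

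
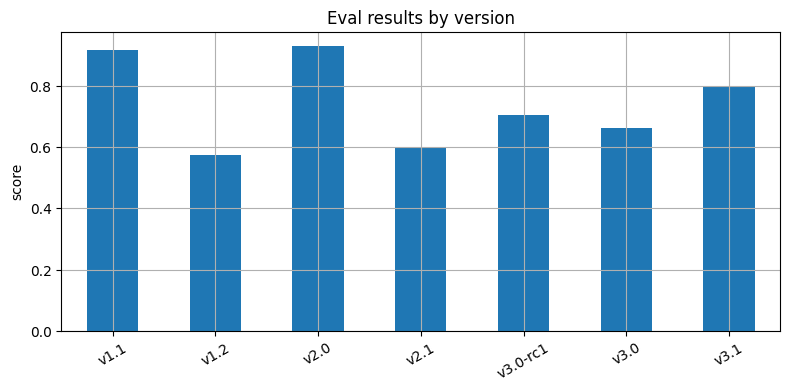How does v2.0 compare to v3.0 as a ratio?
v2.0 ≈ 0.9, v3.0 ≈ 0.7; 0.9/0.7 ≈ 1.29.

≈ 1.29×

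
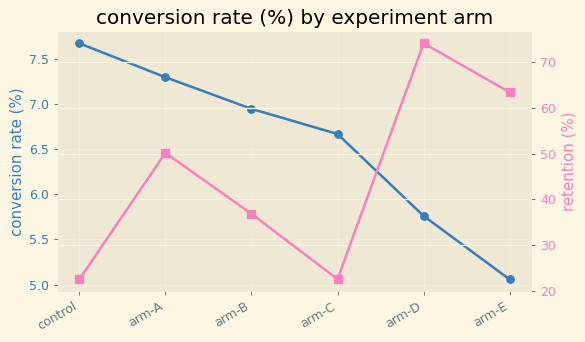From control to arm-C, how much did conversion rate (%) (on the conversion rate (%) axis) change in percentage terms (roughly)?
≈ -13.3%

control ≈ 7.5, arm-C ≈ 6.5; (6.5 − 7.5) / 7.5 ≈ -13.3%.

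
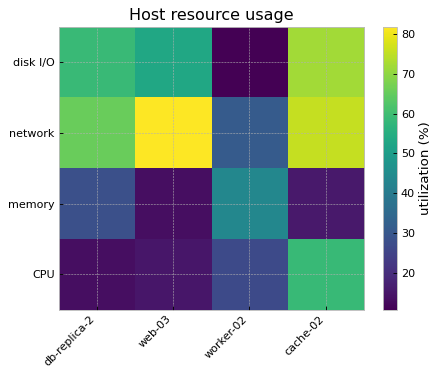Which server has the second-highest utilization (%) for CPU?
worker-02

Top 3 for CPU: cache-02 ≈ 60, worker-02 ≈ 30, web-03 ≈ 20.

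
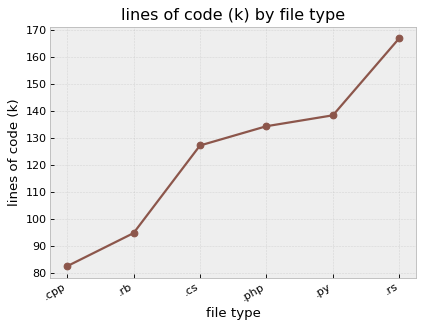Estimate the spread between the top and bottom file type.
Max .rs ≈ 170, min .cpp ≈ 80; range ≈ 90.

≈ 90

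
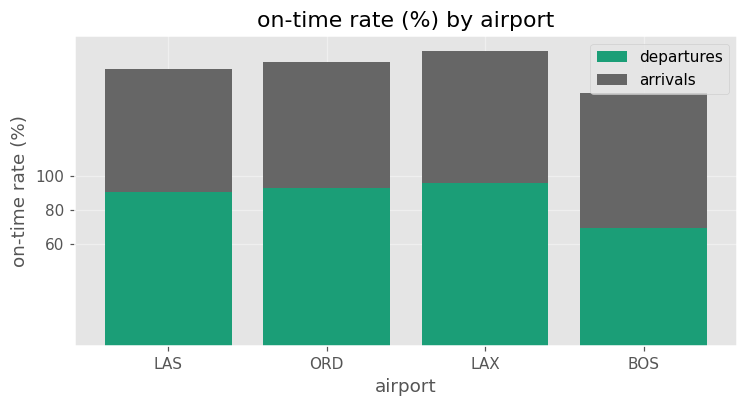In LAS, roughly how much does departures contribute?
≈ 100

departures top ≈ 100, bottom ≈ 0; segment ≈ 100.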